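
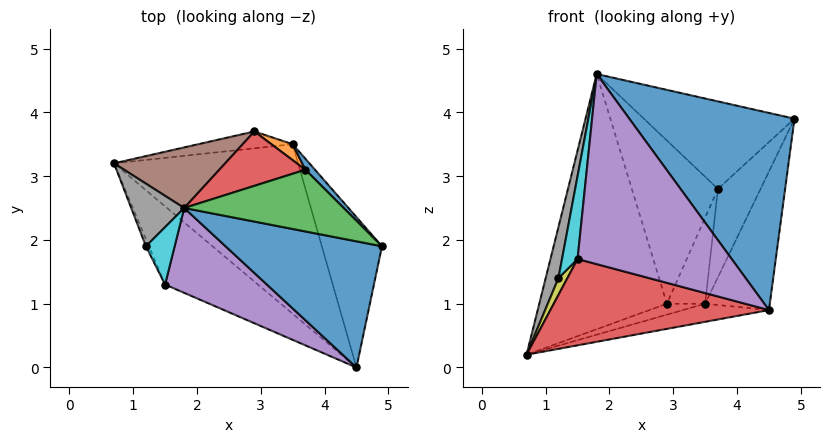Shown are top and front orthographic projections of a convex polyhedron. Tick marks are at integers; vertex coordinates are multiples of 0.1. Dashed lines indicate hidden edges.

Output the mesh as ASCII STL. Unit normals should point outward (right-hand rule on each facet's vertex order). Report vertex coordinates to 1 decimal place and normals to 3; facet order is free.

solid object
 facet normal -0.041 -0.842 0.539
  outer loop
   vertex 1.8 2.5 4.6
   vertex 4.5 0.0 0.9
   vertex 4.9 1.9 3.9
  endloop
 endfacet
 facet normal 0.263 0.103 -0.959
  outer loop
   vertex 3.5 3.5 1.0
   vertex 4.5 0.0 0.9
   vertex 0.7 3.2 0.2
  endloop
 endfacet
 facet normal 0.917 0.270 -0.293
  outer loop
   vertex 3.5 3.5 1.0
   vertex 4.9 1.9 3.9
   vertex 4.5 0.0 0.9
  endloop
 endfacet
 facet normal -0.447 -0.663 -0.601
  outer loop
   vertex 1.5 1.3 1.7
   vertex 0.7 3.2 0.2
   vertex 4.5 0.0 0.9
  endloop
 endfacet
 facet normal -0.276 -0.878 0.392
  outer loop
   vertex 1.5 1.3 1.7
   vertex 4.5 0.0 0.9
   vertex 1.8 2.5 4.6
  endloop
 endfacet
 facet normal -0.292 0.931 0.221
  outer loop
   vertex 2.9 3.7 1.0
   vertex 0.7 3.2 0.2
   vertex 1.8 2.5 4.6
  endloop
 endfacet
 facet normal 0.178 0.535 -0.825
  outer loop
   vertex 2.9 3.7 1.0
   vertex 3.5 3.5 1.0
   vertex 0.7 3.2 0.2
  endloop
 endfacet
 facet normal -0.962 -0.173 0.213
  outer loop
   vertex 1.2 1.9 1.4
   vertex 1.8 2.5 4.6
   vertex 0.7 3.2 0.2
  endloop
 endfacet
 facet normal -0.822 -0.523 -0.224
  outer loop
   vertex 1.2 1.9 1.4
   vertex 0.7 3.2 0.2
   vertex 1.5 1.3 1.7
  endloop
 endfacet
 facet normal -0.911 -0.338 0.234
  outer loop
   vertex 1.2 1.9 1.4
   vertex 1.5 1.3 1.7
   vertex 1.8 2.5 4.6
  endloop
 endfacet
 facet normal 0.661 0.745 0.092
  outer loop
   vertex 3.7 3.1 2.8
   vertex 4.9 1.9 3.9
   vertex 3.5 3.5 1.0
  endloop
 endfacet
 facet normal 0.311 0.934 0.173
  outer loop
   vertex 3.7 3.1 2.8
   vertex 3.5 3.5 1.0
   vertex 2.9 3.7 1.0
  endloop
 endfacet
 facet normal 0.277 0.785 0.554
  outer loop
   vertex 3.7 3.1 2.8
   vertex 1.8 2.5 4.6
   vertex 4.9 1.9 3.9
  endloop
 endfacet
 facet normal 0.000 0.949 0.316
  outer loop
   vertex 3.7 3.1 2.8
   vertex 2.9 3.7 1.0
   vertex 1.8 2.5 4.6
  endloop
 endfacet
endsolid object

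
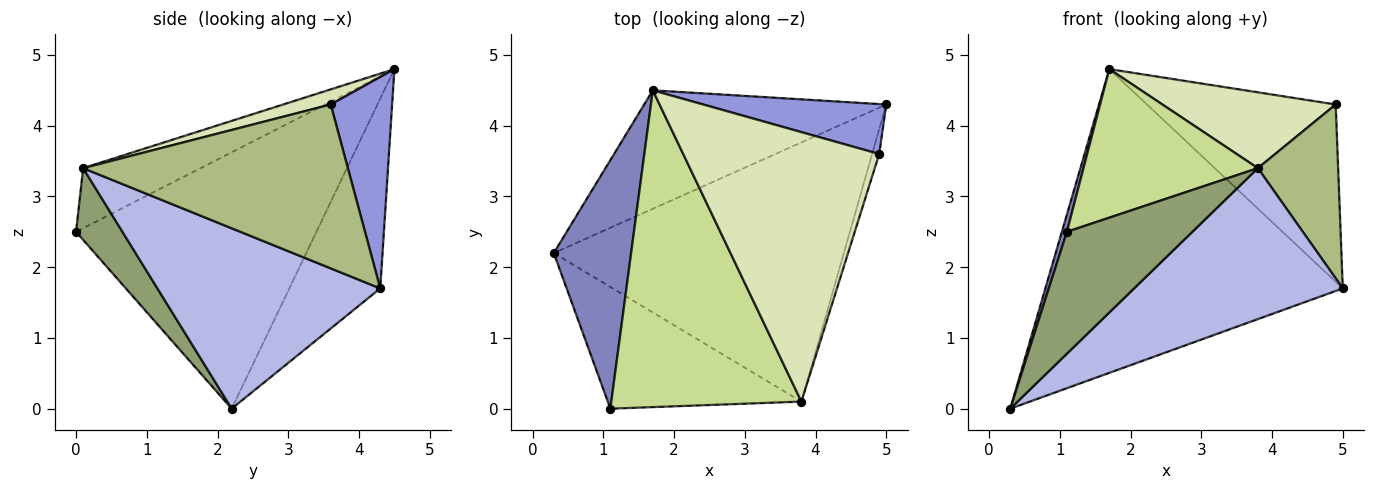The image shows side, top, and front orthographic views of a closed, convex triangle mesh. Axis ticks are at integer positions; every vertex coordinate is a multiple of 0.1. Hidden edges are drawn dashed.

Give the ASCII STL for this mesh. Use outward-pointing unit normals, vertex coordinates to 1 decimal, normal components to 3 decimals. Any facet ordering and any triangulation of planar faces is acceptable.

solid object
 facet normal -0.274 0.896 -0.349
  outer loop
   vertex 1.7 4.5 4.8
   vertex 5.0 4.3 1.7
   vertex 0.3 2.2 0.0
  endloop
 endfacet
 facet normal -0.957 -0.020 0.289
  outer loop
   vertex 1.7 4.5 4.8
   vertex 0.3 2.2 0.0
   vertex 1.1 0.0 2.5
  endloop
 endfacet
 facet normal 0.299 0.919 0.259
  outer loop
   vertex 4.9 3.6 4.3
   vertex 5.0 4.3 1.7
   vertex 1.7 4.5 4.8
  endloop
 endfacet
 facet normal 0.473 -0.443 -0.761
  outer loop
   vertex 3.8 0.1 3.4
   vertex 0.3 2.2 0.0
   vertex 5.0 4.3 1.7
  endloop
 endfacet
 facet normal 0.253 -0.685 -0.683
  outer loop
   vertex 3.8 0.1 3.4
   vertex 1.1 0.0 2.5
   vertex 0.3 2.2 0.0
  endloop
 endfacet
 facet normal 0.956 -0.290 -0.041
  outer loop
   vertex 3.8 0.1 3.4
   vertex 5.0 4.3 1.7
   vertex 4.9 3.6 4.3
  endloop
 endfacet
 facet normal -0.275 -0.408 0.870
  outer loop
   vertex 3.8 0.1 3.4
   vertex 1.7 4.5 4.8
   vertex 1.1 0.0 2.5
  endloop
 endfacet
 facet normal 0.074 -0.270 0.960
  outer loop
   vertex 3.8 0.1 3.4
   vertex 4.9 3.6 4.3
   vertex 1.7 4.5 4.8
  endloop
 endfacet
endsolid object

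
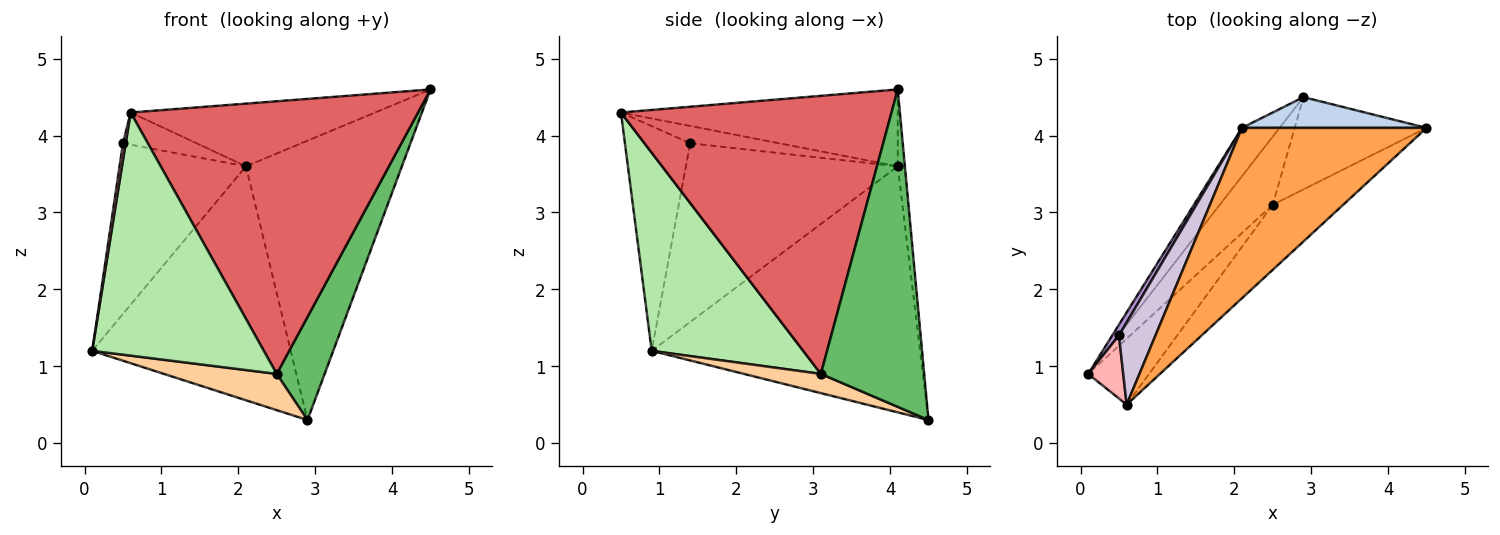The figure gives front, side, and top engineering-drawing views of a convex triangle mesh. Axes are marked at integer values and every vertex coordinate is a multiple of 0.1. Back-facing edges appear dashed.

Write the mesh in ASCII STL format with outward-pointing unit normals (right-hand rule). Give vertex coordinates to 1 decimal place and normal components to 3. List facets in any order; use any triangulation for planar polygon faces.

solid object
 facet normal -0.798 0.590 -0.122
  outer loop
   vertex 2.1 4.1 3.6
   vertex 2.9 4.5 0.3
   vertex 0.1 0.9 1.2
  endloop
 endfacet
 facet normal -0.046 0.993 0.109
  outer loop
   vertex 2.1 4.1 3.6
   vertex 4.5 4.1 4.6
   vertex 2.9 4.5 0.3
  endloop
 endfacet
 facet normal -0.364 0.322 0.874
  outer loop
   vertex 2.1 4.1 3.6
   vertex 0.6 0.5 4.3
   vertex 4.5 4.1 4.6
  endloop
 endfacet
 facet normal 0.305 -0.447 -0.841
  outer loop
   vertex 2.5 3.1 0.9
   vertex 0.1 0.9 1.2
   vertex 2.9 4.5 0.3
  endloop
 endfacet
 facet normal 0.849 -0.394 -0.353
  outer loop
   vertex 2.5 3.1 0.9
   vertex 2.9 4.5 0.3
   vertex 4.5 4.1 4.6
  endloop
 endfacet
 facet normal 0.648 -0.735 -0.199
  outer loop
   vertex 2.5 3.1 0.9
   vertex 0.6 0.5 4.3
   vertex 0.1 0.9 1.2
  endloop
 endfacet
 facet normal 0.675 -0.717 -0.171
  outer loop
   vertex 2.5 3.1 0.9
   vertex 4.5 4.1 4.6
   vertex 0.6 0.5 4.3
  endloop
 endfacet
 facet normal -0.987 -0.041 0.154
  outer loop
   vertex 0.5 1.4 3.9
   vertex 0.1 0.9 1.2
   vertex 0.6 0.5 4.3
  endloop
 endfacet
 facet normal -0.858 0.512 0.032
  outer loop
   vertex 0.5 1.4 3.9
   vertex 2.1 4.1 3.6
   vertex 0.1 0.9 1.2
  endloop
 endfacet
 facet normal -0.404 0.334 0.852
  outer loop
   vertex 0.5 1.4 3.9
   vertex 0.6 0.5 4.3
   vertex 2.1 4.1 3.6
  endloop
 endfacet
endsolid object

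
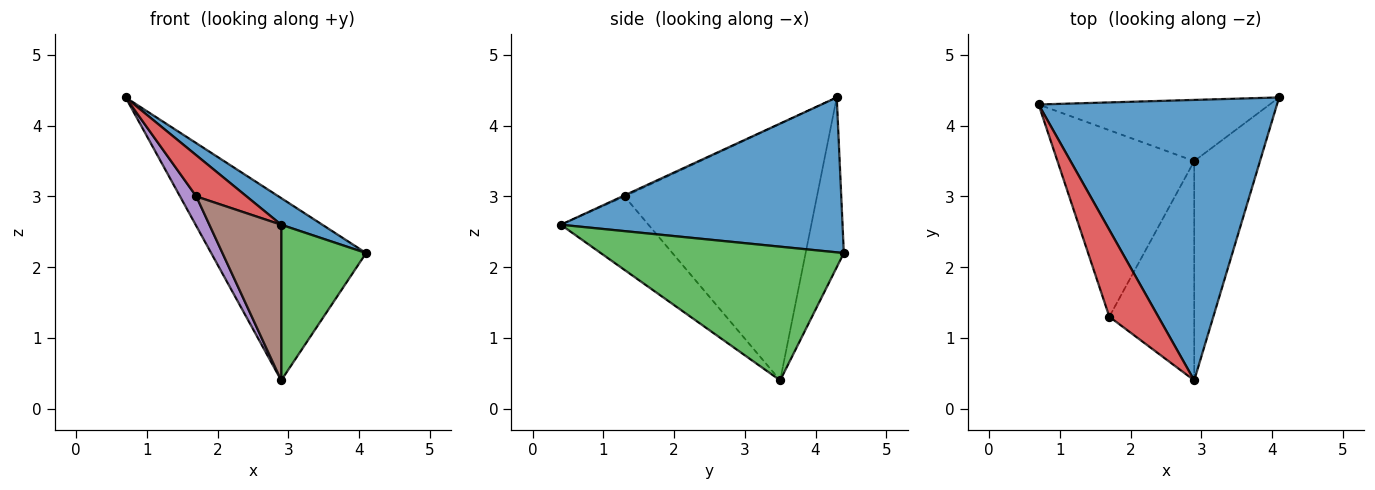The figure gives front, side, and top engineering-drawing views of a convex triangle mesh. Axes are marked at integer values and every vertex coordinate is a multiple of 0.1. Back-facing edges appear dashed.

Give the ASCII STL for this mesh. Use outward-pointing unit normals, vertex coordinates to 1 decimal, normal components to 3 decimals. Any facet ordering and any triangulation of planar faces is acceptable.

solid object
 facet normal 0.543 -0.079 0.836
  outer loop
   vertex 2.9 0.4 2.6
   vertex 4.1 4.4 2.2
   vertex 0.7 4.3 4.4
  endloop
 endfacet
 facet normal -0.228 0.923 -0.310
  outer loop
   vertex 2.9 3.5 0.4
   vertex 0.7 4.3 4.4
   vertex 4.1 4.4 2.2
  endloop
 endfacet
 facet normal 0.856 -0.299 -0.421
  outer loop
   vertex 2.9 3.5 0.4
   vertex 4.1 4.4 2.2
   vertex 2.9 0.4 2.6
  endloop
 endfacet
 facet normal -0.020 -0.428 0.903
  outer loop
   vertex 1.7 1.3 3.0
   vertex 2.9 0.4 2.6
   vertex 0.7 4.3 4.4
  endloop
 endfacet
 facet normal -0.880 -0.074 -0.469
  outer loop
   vertex 1.7 1.3 3.0
   vertex 0.7 4.3 4.4
   vertex 2.9 3.5 0.4
  endloop
 endfacet
 facet normal -0.577 -0.473 -0.666
  outer loop
   vertex 1.7 1.3 3.0
   vertex 2.9 3.5 0.4
   vertex 2.9 0.4 2.6
  endloop
 endfacet
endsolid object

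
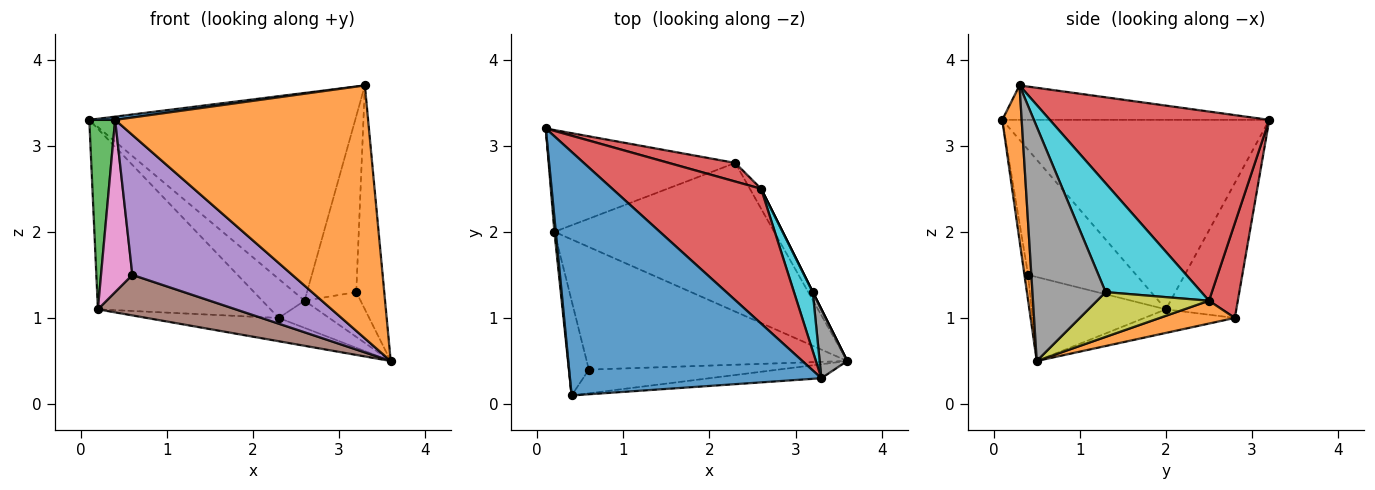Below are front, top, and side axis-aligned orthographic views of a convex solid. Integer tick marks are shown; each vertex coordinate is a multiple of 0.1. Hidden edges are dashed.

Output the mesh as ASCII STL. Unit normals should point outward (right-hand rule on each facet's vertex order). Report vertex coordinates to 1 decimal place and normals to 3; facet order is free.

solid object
 facet normal -0.136 -0.013 0.991
  outer loop
   vertex 3.3 0.3 3.7
   vertex 0.1 3.2 3.3
   vertex 0.4 0.1 3.3
  endloop
 endfacet
 facet normal 0.076 -0.996 -0.055
  outer loop
   vertex 3.3 0.3 3.7
   vertex 0.4 0.1 3.3
   vertex 3.6 0.5 0.5
  endloop
 endfacet
 facet normal -0.995 -0.096 0.007
  outer loop
   vertex 0.2 2.0 1.1
   vertex 0.4 0.1 3.3
   vertex 0.1 3.2 3.3
  endloop
 endfacet
 facet normal 0.569 0.690 0.448
  outer loop
   vertex 2.6 2.5 1.2
   vertex 0.1 3.2 3.3
   vertex 3.3 0.3 3.7
  endloop
 endfacet
 facet normal -0.023 -0.986 -0.167
  outer loop
   vertex 0.6 0.4 1.5
   vertex 3.6 0.5 0.5
   vertex 0.4 0.1 3.3
  endloop
 endfacet
 facet normal -0.293 -0.300 -0.908
  outer loop
   vertex 0.6 0.4 1.5
   vertex 0.2 2.0 1.1
   vertex 3.6 0.5 0.5
  endloop
 endfacet
 facet normal -0.949 -0.275 -0.151
  outer loop
   vertex 0.6 0.4 1.5
   vertex 0.4 0.1 3.3
   vertex 0.2 2.0 1.1
  endloop
 endfacet
 facet normal 0.928 0.355 0.109
  outer loop
   vertex 3.2 1.3 1.3
   vertex 3.3 0.3 3.7
   vertex 3.6 0.5 0.5
  endloop
 endfacet
 facet normal 0.894 0.447 0.000
  outer loop
   vertex 3.2 1.3 1.3
   vertex 3.6 0.5 0.5
   vertex 2.6 2.5 1.2
  endloop
 endfacet
 facet normal 0.879 0.452 0.152
  outer loop
   vertex 3.2 1.3 1.3
   vertex 2.6 2.5 1.2
   vertex 3.3 0.3 3.7
  endloop
 endfacet
 facet normal -0.105 0.154 -0.982
  outer loop
   vertex 2.3 2.8 1.0
   vertex 3.6 0.5 0.5
   vertex 0.2 2.0 1.1
  endloop
 endfacet
 facet normal 0.768 0.516 -0.378
  outer loop
   vertex 2.3 2.8 1.0
   vertex 2.6 2.5 1.2
   vertex 3.6 0.5 0.5
  endloop
 endfacet
 facet normal -0.335 0.821 -0.463
  outer loop
   vertex 2.3 2.8 1.0
   vertex 0.2 2.0 1.1
   vertex 0.1 3.2 3.3
  endloop
 endfacet
 facet normal 0.524 0.769 0.367
  outer loop
   vertex 2.3 2.8 1.0
   vertex 0.1 3.2 3.3
   vertex 2.6 2.5 1.2
  endloop
 endfacet
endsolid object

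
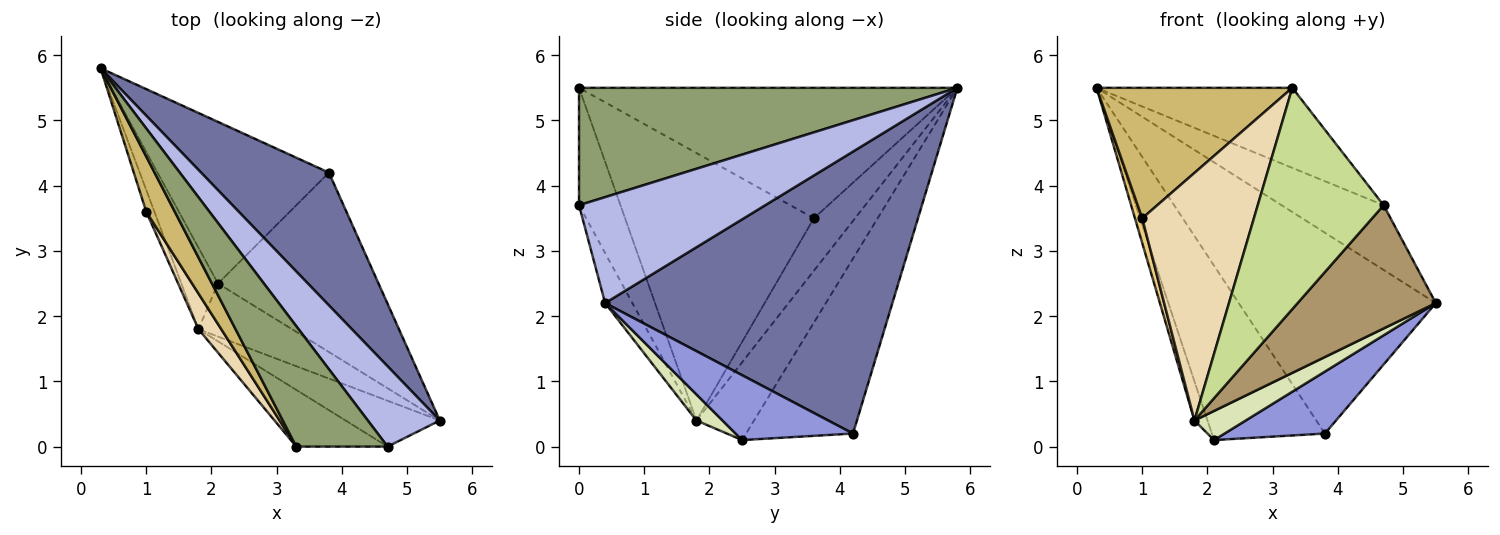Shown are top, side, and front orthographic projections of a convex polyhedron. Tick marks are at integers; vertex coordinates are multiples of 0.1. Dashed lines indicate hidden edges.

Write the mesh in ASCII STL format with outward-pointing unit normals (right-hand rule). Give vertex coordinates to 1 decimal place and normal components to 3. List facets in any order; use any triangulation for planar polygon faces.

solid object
 facet normal 0.772 0.530 0.350
  outer loop
   vertex 3.8 4.2 0.2
   vertex 0.3 5.8 5.5
   vertex 5.5 0.4 2.2
  endloop
 endfacet
 facet normal -0.570 0.603 -0.558
  outer loop
   vertex 3.8 4.2 0.2
   vertex 2.1 2.5 0.1
   vertex 0.3 5.8 5.5
  endloop
 endfacet
 facet normal 0.357 -0.305 -0.883
  outer loop
   vertex 3.8 4.2 0.2
   vertex 5.5 0.4 2.2
   vertex 2.1 2.5 0.1
  endloop
 endfacet
 facet normal 0.753 0.413 0.512
  outer loop
   vertex 4.7 0.0 3.7
   vertex 5.5 0.4 2.2
   vertex 0.3 5.8 5.5
  endloop
 endfacet
 facet normal 0.731 0.378 0.568
  outer loop
   vertex 4.7 0.0 3.7
   vertex 0.3 5.8 5.5
   vertex 3.3 0.0 5.5
  endloop
 endfacet
 facet normal -0.886 0.201 -0.418
  outer loop
   vertex 1.8 1.8 0.4
   vertex 0.3 5.8 5.5
   vertex 2.1 2.5 0.1
  endloop
 endfacet
 facet normal -0.304 -0.923 -0.236
  outer loop
   vertex 1.8 1.8 0.4
   vertex 4.7 0.0 3.7
   vertex 3.3 0.0 5.5
  endloop
 endfacet
 facet normal 0.238 -0.467 -0.852
  outer loop
   vertex 1.8 1.8 0.4
   vertex 2.1 2.5 0.1
   vertex 5.5 0.4 2.2
  endloop
 endfacet
 facet normal -0.182 -0.922 -0.343
  outer loop
   vertex 1.8 1.8 0.4
   vertex 5.5 0.4 2.2
   vertex 4.7 0.0 3.7
  endloop
 endfacet
 facet normal -0.872 -0.451 0.191
  outer loop
   vertex 1.0 3.6 3.5
   vertex 3.3 0.0 5.5
   vertex 0.3 5.8 5.5
  endloop
 endfacet
 facet normal -0.973 -0.172 -0.151
  outer loop
   vertex 1.0 3.6 3.5
   vertex 0.3 5.8 5.5
   vertex 1.8 1.8 0.4
  endloop
 endfacet
 facet normal -0.858 -0.508 0.073
  outer loop
   vertex 1.0 3.6 3.5
   vertex 1.8 1.8 0.4
   vertex 3.3 0.0 5.5
  endloop
 endfacet
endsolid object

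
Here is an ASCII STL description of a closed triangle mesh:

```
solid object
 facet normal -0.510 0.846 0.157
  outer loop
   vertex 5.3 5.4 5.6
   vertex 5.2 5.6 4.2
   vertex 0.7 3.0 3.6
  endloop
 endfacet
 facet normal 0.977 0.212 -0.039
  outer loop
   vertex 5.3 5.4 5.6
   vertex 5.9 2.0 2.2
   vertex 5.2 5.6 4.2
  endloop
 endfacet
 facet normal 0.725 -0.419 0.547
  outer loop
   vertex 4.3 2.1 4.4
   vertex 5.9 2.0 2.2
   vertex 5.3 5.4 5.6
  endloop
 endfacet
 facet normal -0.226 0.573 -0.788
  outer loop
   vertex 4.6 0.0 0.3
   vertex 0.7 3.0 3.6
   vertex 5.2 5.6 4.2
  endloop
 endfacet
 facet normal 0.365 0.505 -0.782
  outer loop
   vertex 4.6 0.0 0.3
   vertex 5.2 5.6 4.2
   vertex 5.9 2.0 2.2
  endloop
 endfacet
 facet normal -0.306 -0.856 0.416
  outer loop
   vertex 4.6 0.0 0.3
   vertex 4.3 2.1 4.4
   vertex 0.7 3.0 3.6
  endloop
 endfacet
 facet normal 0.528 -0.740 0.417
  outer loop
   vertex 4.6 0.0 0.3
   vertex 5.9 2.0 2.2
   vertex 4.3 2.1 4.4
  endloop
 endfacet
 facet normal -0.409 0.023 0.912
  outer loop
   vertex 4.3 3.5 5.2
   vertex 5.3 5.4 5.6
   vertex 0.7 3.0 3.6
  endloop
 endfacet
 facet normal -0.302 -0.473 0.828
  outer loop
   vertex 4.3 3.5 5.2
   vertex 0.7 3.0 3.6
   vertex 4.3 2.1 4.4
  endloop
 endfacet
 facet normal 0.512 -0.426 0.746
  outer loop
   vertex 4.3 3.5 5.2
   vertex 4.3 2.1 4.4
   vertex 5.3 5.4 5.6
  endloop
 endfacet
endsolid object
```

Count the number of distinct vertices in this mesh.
7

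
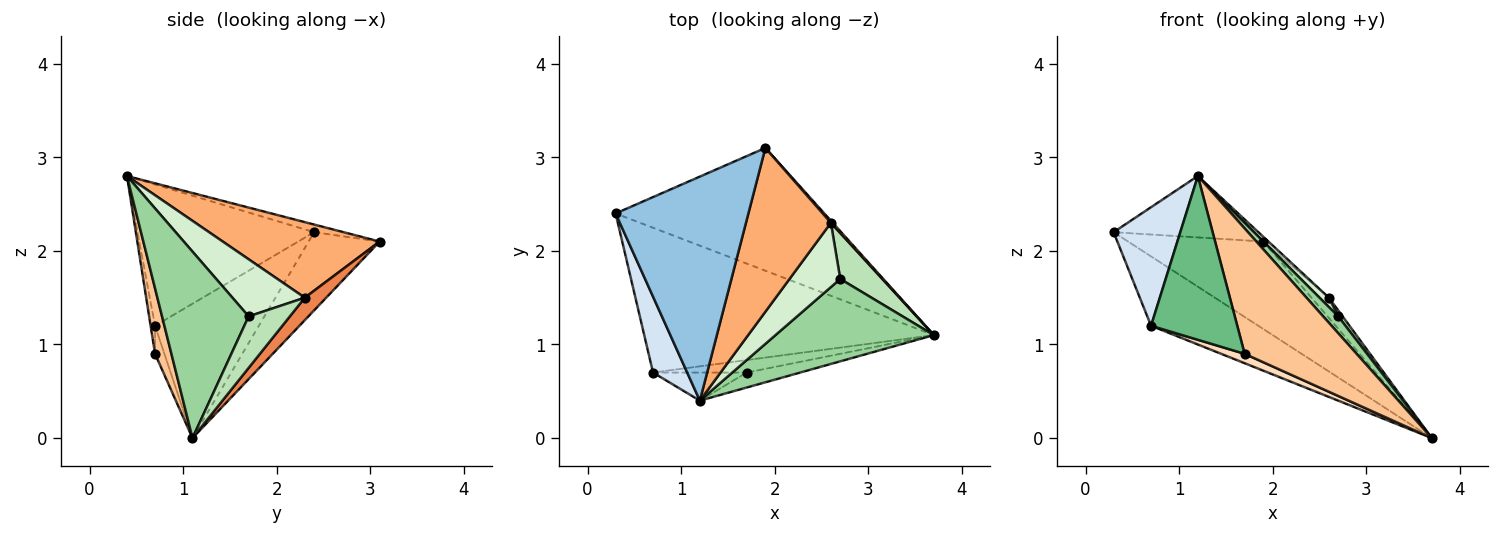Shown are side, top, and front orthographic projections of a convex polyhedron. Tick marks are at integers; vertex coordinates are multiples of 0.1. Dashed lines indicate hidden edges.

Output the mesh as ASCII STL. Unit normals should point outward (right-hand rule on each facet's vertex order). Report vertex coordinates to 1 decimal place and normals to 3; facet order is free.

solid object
 facet normal -0.292 0.555 -0.779
  outer loop
   vertex 1.9 3.1 2.1
   vertex 3.7 1.1 0.0
   vertex 0.3 2.4 2.2
  endloop
 endfacet
 facet normal -0.055 0.264 0.963
  outer loop
   vertex 1.9 3.1 2.1
   vertex 0.3 2.4 2.2
   vertex 1.2 0.4 2.8
  endloop
 endfacet
 facet normal -0.386 0.399 -0.832
  outer loop
   vertex 0.7 0.7 1.2
   vertex 0.3 2.4 2.2
   vertex 3.7 1.1 0.0
  endloop
 endfacet
 facet normal -0.913 -0.344 0.221
  outer loop
   vertex 0.7 0.7 1.2
   vertex 1.2 0.4 2.8
   vertex 0.3 2.4 2.2
  endloop
 endfacet
 facet normal 0.774 0.629 0.065
  outer loop
   vertex 2.6 2.3 1.5
   vertex 3.7 1.1 0.0
   vertex 1.9 3.1 2.1
  endloop
 endfacet
 facet normal 0.665 0.021 0.747
  outer loop
   vertex 2.6 2.3 1.5
   vertex 1.9 3.1 2.1
   vertex 1.2 0.4 2.8
  endloop
 endfacet
 facet normal 0.144 -0.983 -0.117
  outer loop
   vertex 1.7 0.7 0.9
   vertex 3.7 1.1 0.0
   vertex 1.2 0.4 2.8
  endloop
 endfacet
 facet normal -0.233 -0.583 -0.778
  outer loop
   vertex 1.7 0.7 0.9
   vertex 0.7 0.7 1.2
   vertex 3.7 1.1 0.0
  endloop
 endfacet
 facet normal -0.051 -0.984 -0.169
  outer loop
   vertex 1.7 0.7 0.9
   vertex 1.2 0.4 2.8
   vertex 0.7 0.7 1.2
  endloop
 endfacet
 facet normal 0.756 -0.131 0.642
  outer loop
   vertex 2.7 1.7 1.3
   vertex 1.2 0.4 2.8
   vertex 3.7 1.1 0.0
  endloop
 endfacet
 facet normal 0.771 -0.082 0.631
  outer loop
   vertex 2.7 1.7 1.3
   vertex 3.7 1.1 0.0
   vertex 2.6 2.3 1.5
  endloop
 endfacet
 facet normal 0.744 -0.096 0.661
  outer loop
   vertex 2.7 1.7 1.3
   vertex 2.6 2.3 1.5
   vertex 1.2 0.4 2.8
  endloop
 endfacet
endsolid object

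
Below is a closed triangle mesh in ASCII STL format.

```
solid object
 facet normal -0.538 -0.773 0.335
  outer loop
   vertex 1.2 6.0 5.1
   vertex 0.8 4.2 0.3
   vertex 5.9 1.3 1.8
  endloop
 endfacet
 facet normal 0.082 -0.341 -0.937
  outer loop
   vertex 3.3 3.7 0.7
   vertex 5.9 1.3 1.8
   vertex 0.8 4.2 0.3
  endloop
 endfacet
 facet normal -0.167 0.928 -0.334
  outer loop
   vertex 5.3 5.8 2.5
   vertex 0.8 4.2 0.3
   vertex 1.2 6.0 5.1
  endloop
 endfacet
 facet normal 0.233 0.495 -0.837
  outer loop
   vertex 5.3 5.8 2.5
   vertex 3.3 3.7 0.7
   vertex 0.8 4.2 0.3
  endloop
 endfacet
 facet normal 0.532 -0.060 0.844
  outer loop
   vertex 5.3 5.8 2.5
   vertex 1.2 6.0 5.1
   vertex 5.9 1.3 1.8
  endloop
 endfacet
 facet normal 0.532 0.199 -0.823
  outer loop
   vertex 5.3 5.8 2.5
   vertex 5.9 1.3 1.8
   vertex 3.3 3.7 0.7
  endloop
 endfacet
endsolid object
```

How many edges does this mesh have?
9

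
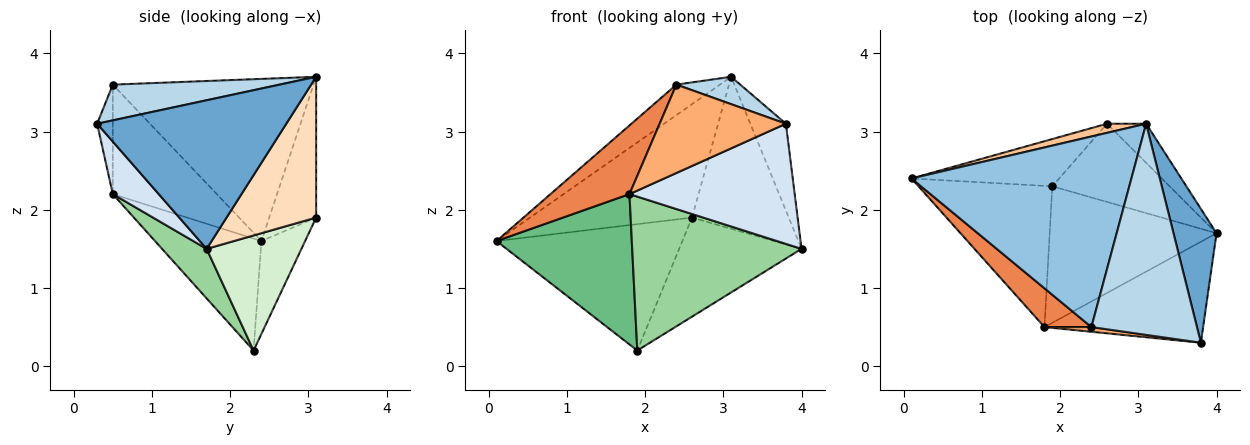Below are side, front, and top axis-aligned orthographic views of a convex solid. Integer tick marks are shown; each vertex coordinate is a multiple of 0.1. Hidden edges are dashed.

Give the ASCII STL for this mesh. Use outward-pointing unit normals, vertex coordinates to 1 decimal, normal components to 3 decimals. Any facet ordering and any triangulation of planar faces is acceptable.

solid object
 facet normal 0.945 0.178 0.274
  outer loop
   vertex 3.1 3.1 3.7
   vertex 3.8 0.3 3.1
   vertex 4.0 1.7 1.5
  endloop
 endfacet
 facet normal -0.589 0.128 0.798
  outer loop
   vertex 2.4 0.5 3.6
   vertex 3.1 3.1 3.7
   vertex 0.1 2.4 1.6
  endloop
 endfacet
 facet normal 0.318 -0.122 0.940
  outer loop
   vertex 2.4 0.5 3.6
   vertex 3.8 0.3 3.1
   vertex 3.1 3.1 3.7
  endloop
 endfacet
 facet normal 0.208 -0.749 -0.629
  outer loop
   vertex 1.8 0.5 2.2
   vertex 4.0 1.7 1.5
   vertex 3.8 0.3 3.1
  endloop
 endfacet
 facet normal -0.754 -0.572 0.323
  outer loop
   vertex 1.8 0.5 2.2
   vertex 2.4 0.5 3.6
   vertex 0.1 2.4 1.6
  endloop
 endfacet
 facet normal -0.123 -0.991 0.053
  outer loop
   vertex 1.8 0.5 2.2
   vertex 3.8 0.3 3.1
   vertex 2.4 0.5 3.6
  endloop
 endfacet
 facet normal -0.277 0.958 0.077
  outer loop
   vertex 2.6 3.1 1.9
   vertex 0.1 2.4 1.6
   vertex 3.1 3.1 3.7
  endloop
 endfacet
 facet normal 0.668 0.721 -0.186
  outer loop
   vertex 2.6 3.1 1.9
   vertex 3.1 3.1 3.7
   vertex 4.0 1.7 1.5
  endloop
 endfacet
 facet normal -0.497 -0.632 -0.594
  outer loop
   vertex 1.9 2.3 0.2
   vertex 1.8 0.5 2.2
   vertex 0.1 2.4 1.6
  endloop
 endfacet
 facet normal 0.193 -0.734 -0.651
  outer loop
   vertex 1.9 2.3 0.2
   vertex 4.0 1.7 1.5
   vertex 1.8 0.5 2.2
  endloop
 endfacet
 facet normal -0.215 0.915 -0.342
  outer loop
   vertex 1.9 2.3 0.2
   vertex 0.1 2.4 1.6
   vertex 2.6 3.1 1.9
  endloop
 endfacet
 facet normal 0.519 0.671 -0.530
  outer loop
   vertex 1.9 2.3 0.2
   vertex 2.6 3.1 1.9
   vertex 4.0 1.7 1.5
  endloop
 endfacet
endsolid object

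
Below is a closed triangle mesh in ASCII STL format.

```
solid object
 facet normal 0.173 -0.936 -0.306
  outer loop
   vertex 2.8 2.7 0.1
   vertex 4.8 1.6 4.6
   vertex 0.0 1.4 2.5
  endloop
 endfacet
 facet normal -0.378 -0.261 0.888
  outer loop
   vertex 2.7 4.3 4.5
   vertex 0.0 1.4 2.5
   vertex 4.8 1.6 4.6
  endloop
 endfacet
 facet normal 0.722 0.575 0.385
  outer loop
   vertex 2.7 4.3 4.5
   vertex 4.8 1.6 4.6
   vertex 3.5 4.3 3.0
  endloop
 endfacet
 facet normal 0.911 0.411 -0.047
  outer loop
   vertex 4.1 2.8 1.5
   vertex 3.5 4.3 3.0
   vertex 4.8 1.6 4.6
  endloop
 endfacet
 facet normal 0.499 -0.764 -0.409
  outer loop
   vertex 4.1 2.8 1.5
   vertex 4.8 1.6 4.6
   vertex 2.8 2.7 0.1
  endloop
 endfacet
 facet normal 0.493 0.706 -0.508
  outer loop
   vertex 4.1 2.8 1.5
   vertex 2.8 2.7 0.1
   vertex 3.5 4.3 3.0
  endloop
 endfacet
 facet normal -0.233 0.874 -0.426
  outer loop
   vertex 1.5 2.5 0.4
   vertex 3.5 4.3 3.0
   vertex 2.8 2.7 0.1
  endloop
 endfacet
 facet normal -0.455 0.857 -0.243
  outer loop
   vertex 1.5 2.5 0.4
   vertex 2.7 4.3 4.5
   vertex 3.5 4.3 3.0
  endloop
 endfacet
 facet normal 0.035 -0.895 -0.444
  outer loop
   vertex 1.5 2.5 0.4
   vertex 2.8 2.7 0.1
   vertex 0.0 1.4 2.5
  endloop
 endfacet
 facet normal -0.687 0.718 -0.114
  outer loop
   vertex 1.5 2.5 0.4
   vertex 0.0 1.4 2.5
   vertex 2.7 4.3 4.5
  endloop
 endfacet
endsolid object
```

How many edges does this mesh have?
15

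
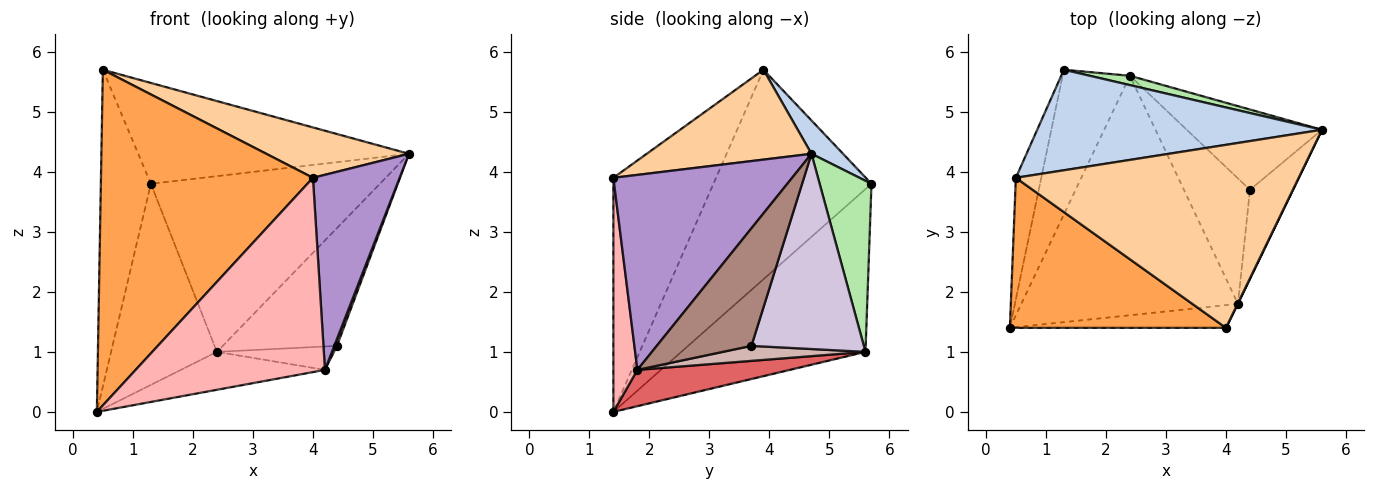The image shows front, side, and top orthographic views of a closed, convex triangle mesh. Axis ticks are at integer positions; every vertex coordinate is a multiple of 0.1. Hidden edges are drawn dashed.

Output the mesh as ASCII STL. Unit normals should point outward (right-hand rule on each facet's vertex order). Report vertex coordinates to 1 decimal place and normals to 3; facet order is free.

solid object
 facet normal -0.947 0.300 -0.115
  outer loop
   vertex 0.5 3.9 5.7
   vertex 1.3 5.7 3.8
   vertex 0.4 1.4 0.0
  endloop
 endfacet
 facet normal 0.082 0.706 0.703
  outer loop
   vertex 0.5 3.9 5.7
   vertex 5.6 4.7 4.3
   vertex 1.3 5.7 3.8
  endloop
 endfacet
 facet normal -0.404 -0.835 0.373
  outer loop
   vertex 4.0 1.4 3.9
   vertex 0.5 3.9 5.7
   vertex 0.4 1.4 0.0
  endloop
 endfacet
 facet normal 0.293 -0.254 0.922
  outer loop
   vertex 4.0 1.4 3.9
   vertex 5.6 4.7 4.3
   vertex 0.5 3.9 5.7
  endloop
 endfacet
 facet normal -0.816 0.469 -0.337
  outer loop
   vertex 2.4 5.6 1.0
   vertex 0.4 1.4 0.0
   vertex 1.3 5.7 3.8
  endloop
 endfacet
 facet normal 0.220 0.974 0.052
  outer loop
   vertex 2.4 5.6 1.0
   vertex 1.3 5.7 3.8
   vertex 5.6 4.7 4.3
  endloop
 endfacet
 facet normal 0.163 0.154 -0.974
  outer loop
   vertex 4.2 1.8 0.7
   vertex 0.4 1.4 0.0
   vertex 2.4 5.6 1.0
  endloop
 endfacet
 facet normal 0.125 -0.985 -0.115
  outer loop
   vertex 4.2 1.8 0.7
   vertex 4.0 1.4 3.9
   vertex 0.4 1.4 0.0
  endloop
 endfacet
 facet normal 0.900 -0.436 0.002
  outer loop
   vertex 4.2 1.8 0.7
   vertex 5.6 4.7 4.3
   vertex 4.0 1.4 3.9
  endloop
 endfacet
 facet normal 0.631 0.641 -0.437
  outer loop
   vertex 4.4 3.7 1.1
   vertex 2.4 5.6 1.0
   vertex 5.6 4.7 4.3
  endloop
 endfacet
 facet normal 0.939 -0.026 -0.344
  outer loop
   vertex 4.4 3.7 1.1
   vertex 5.6 4.7 4.3
   vertex 4.2 1.8 0.7
  endloop
 endfacet
 facet normal 0.218 0.179 -0.959
  outer loop
   vertex 4.4 3.7 1.1
   vertex 4.2 1.8 0.7
   vertex 2.4 5.6 1.0
  endloop
 endfacet
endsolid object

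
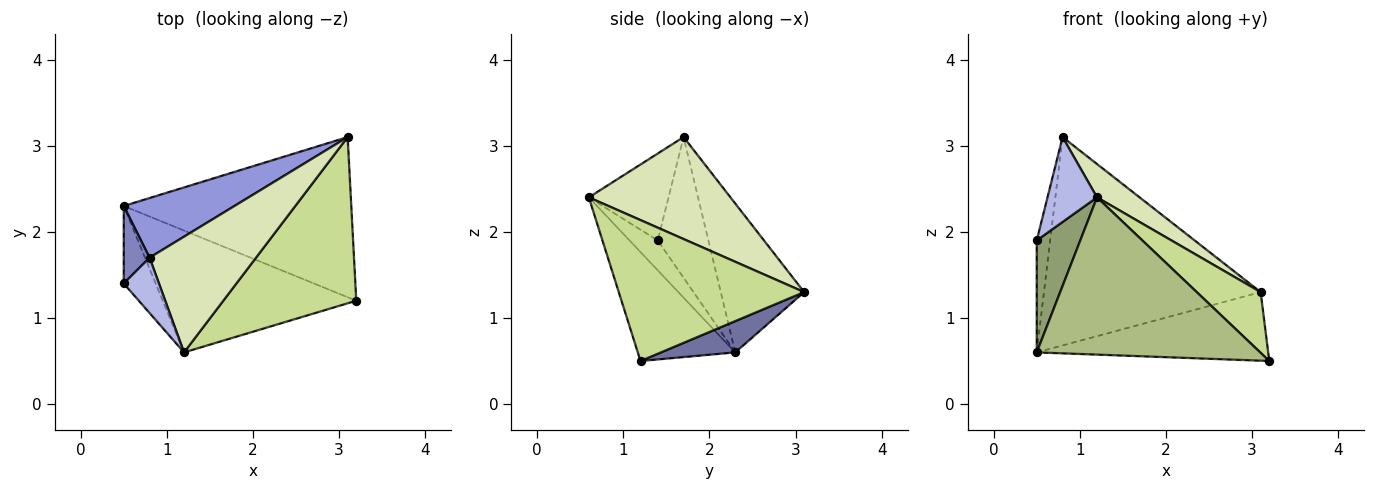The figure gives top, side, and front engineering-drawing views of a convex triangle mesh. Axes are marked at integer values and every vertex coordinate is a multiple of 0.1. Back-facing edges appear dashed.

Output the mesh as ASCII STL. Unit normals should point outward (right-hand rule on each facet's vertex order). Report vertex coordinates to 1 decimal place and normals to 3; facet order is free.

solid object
 facet normal 0.125 0.391 -0.912
  outer loop
   vertex 0.5 2.3 0.6
   vertex 3.1 3.1 1.3
   vertex 3.2 1.2 0.5
  endloop
 endfacet
 facet normal -0.952 0.252 0.175
  outer loop
   vertex 0.5 2.3 0.6
   vertex 0.5 1.4 1.9
   vertex 0.8 1.7 3.1
  endloop
 endfacet
 facet normal -0.347 0.902 0.258
  outer loop
   vertex 0.5 2.3 0.6
   vertex 0.8 1.7 3.1
   vertex 3.1 3.1 1.3
  endloop
 endfacet
 facet normal -0.803 -0.499 0.326
  outer loop
   vertex 1.2 0.6 2.4
   vertex 0.8 1.7 3.1
   vertex 0.5 1.4 1.9
  endloop
 endfacet
 facet normal -0.470 -0.726 -0.502
  outer loop
   vertex 1.2 0.6 2.4
   vertex 0.5 1.4 1.9
   vertex 0.5 2.3 0.6
  endloop
 endfacet
 facet normal -0.326 -0.747 -0.579
  outer loop
   vertex 1.2 0.6 2.4
   vertex 0.5 2.3 0.6
   vertex 3.2 1.2 0.5
  endloop
 endfacet
 facet normal 0.705 -0.243 0.666
  outer loop
   vertex 1.2 0.6 2.4
   vertex 3.2 1.2 0.5
   vertex 3.1 3.1 1.3
  endloop
 endfacet
 facet normal 0.677 -0.204 0.707
  outer loop
   vertex 1.2 0.6 2.4
   vertex 3.1 3.1 1.3
   vertex 0.8 1.7 3.1
  endloop
 endfacet
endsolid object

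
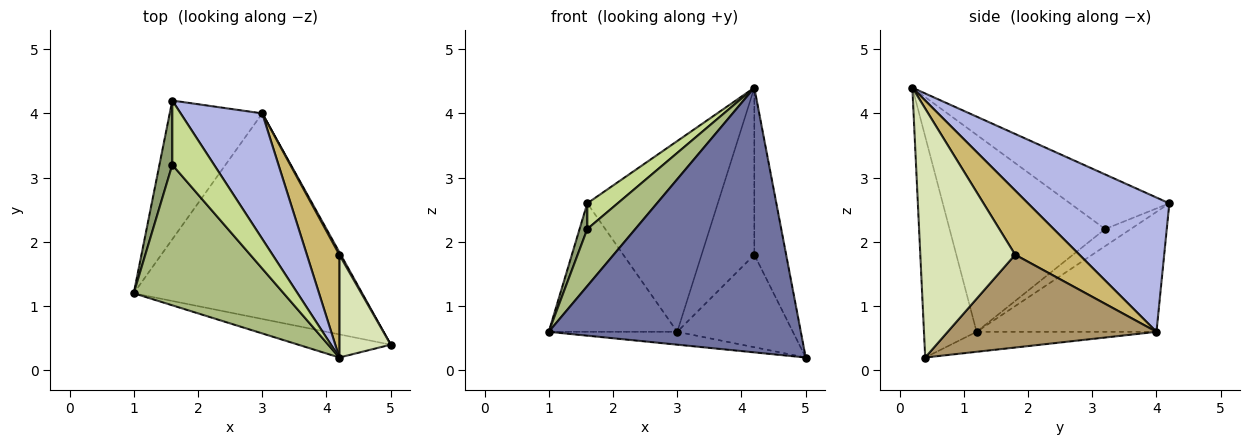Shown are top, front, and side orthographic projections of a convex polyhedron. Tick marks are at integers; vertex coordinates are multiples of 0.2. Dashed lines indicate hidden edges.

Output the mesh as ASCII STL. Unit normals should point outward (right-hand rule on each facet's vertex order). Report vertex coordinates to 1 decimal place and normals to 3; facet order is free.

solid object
 facet normal -0.204 -0.975 -0.085
  outer loop
   vertex 4.2 0.2 4.4
   vertex 1.0 1.2 0.6
   vertex 5.0 0.4 0.2
  endloop
 endfacet
 facet normal -0.087 0.062 -0.994
  outer loop
   vertex 3.0 4.0 0.6
   vertex 5.0 0.4 0.2
   vertex 1.0 1.2 0.6
  endloop
 endfacet
 facet normal -0.689 0.492 -0.532
  outer loop
   vertex 3.0 4.0 0.6
   vertex 1.0 1.2 0.6
   vertex 1.6 4.2 2.6
  endloop
 endfacet
 facet normal 0.671 0.619 0.408
  outer loop
   vertex 3.0 4.0 0.6
   vertex 1.6 4.2 2.6
   vertex 4.2 0.2 4.4
  endloop
 endfacet
 facet normal -0.778 -0.233 0.583
  outer loop
   vertex 1.6 3.2 2.2
   vertex 1.6 4.2 2.6
   vertex 1.0 1.2 0.6
  endloop
 endfacet
 facet normal -0.773 -0.239 0.588
  outer loop
   vertex 1.6 3.2 2.2
   vertex 1.0 1.2 0.6
   vertex 4.2 0.2 4.4
  endloop
 endfacet
 facet normal -0.772 -0.236 0.590
  outer loop
   vertex 1.6 3.2 2.2
   vertex 4.2 0.2 4.4
   vertex 1.6 4.2 2.6
  endloop
 endfacet
 facet normal 0.930 0.312 0.192
  outer loop
   vertex 4.2 1.8 1.8
   vertex 4.2 0.2 4.4
   vertex 5.0 0.4 0.2
  endloop
 endfacet
 facet normal 0.875 0.484 0.013
  outer loop
   vertex 4.2 1.8 1.8
   vertex 5.0 0.4 0.2
   vertex 3.0 4.0 0.6
  endloop
 endfacet
 facet normal 0.720 0.591 0.364
  outer loop
   vertex 4.2 1.8 1.8
   vertex 3.0 4.0 0.6
   vertex 4.2 0.2 4.4
  endloop
 endfacet
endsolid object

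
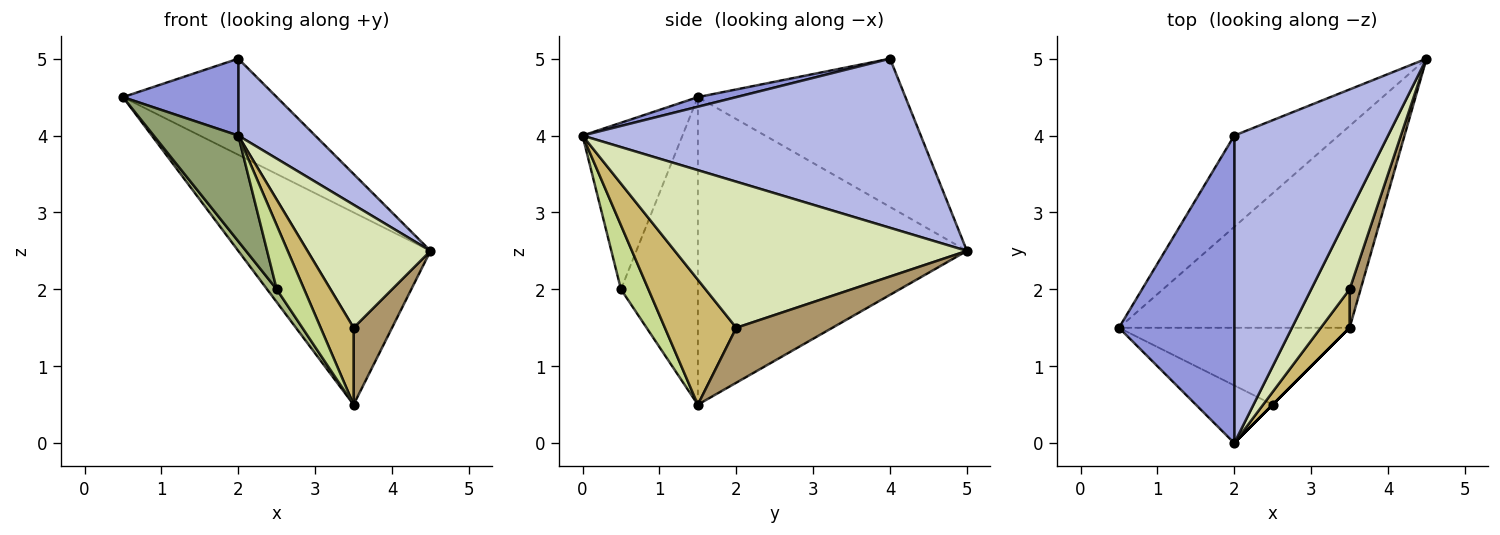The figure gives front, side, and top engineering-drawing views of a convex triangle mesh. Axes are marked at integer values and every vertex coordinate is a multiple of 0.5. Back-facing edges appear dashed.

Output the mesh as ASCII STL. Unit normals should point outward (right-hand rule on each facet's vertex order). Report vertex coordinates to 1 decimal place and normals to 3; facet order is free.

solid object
 facet normal -0.695 0.496 -0.521
  outer loop
   vertex 3.5 1.5 0.5
   vertex 0.5 1.5 4.5
   vertex 4.5 5.0 2.5
  endloop
 endfacet
 facet normal -0.699 0.518 -0.492
  outer loop
   vertex 2.0 4.0 5.0
   vertex 4.5 5.0 2.5
   vertex 0.5 1.5 4.5
  endloop
 endfacet
 facet normal 0.081 -0.242 0.967
  outer loop
   vertex 2.0 4.0 5.0
   vertex 0.5 1.5 4.5
   vertex 2.0 0.0 4.0
  endloop
 endfacet
 facet normal 0.730 -0.166 0.663
  outer loop
   vertex 2.0 4.0 5.0
   vertex 2.0 0.0 4.0
   vertex 4.5 5.0 2.5
  endloop
 endfacet
 facet normal -0.720 -0.609 -0.332
  outer loop
   vertex 2.5 0.5 2.0
   vertex 2.0 0.0 4.0
   vertex 0.5 1.5 4.5
  endloop
 endfacet
 facet normal -0.796 -0.100 -0.597
  outer loop
   vertex 2.5 0.5 2.0
   vertex 0.5 1.5 4.5
   vertex 3.5 1.5 0.5
  endloop
 endfacet
 facet normal 0.707 -0.707 0.000
  outer loop
   vertex 2.5 0.5 2.0
   vertex 3.5 1.5 0.5
   vertex 2.0 0.0 4.0
  endloop
 endfacet
 facet normal 0.896 -0.377 0.236
  outer loop
   vertex 3.5 2.0 1.5
   vertex 4.5 5.0 2.5
   vertex 2.0 0.0 4.0
  endloop
 endfacet
 facet normal 0.913 -0.365 0.183
  outer loop
   vertex 3.5 2.0 1.5
   vertex 3.5 1.5 0.5
   vertex 4.5 5.0 2.5
  endloop
 endfacet
 facet normal 0.889 -0.410 0.205
  outer loop
   vertex 3.5 2.0 1.5
   vertex 2.0 0.0 4.0
   vertex 3.5 1.5 0.5
  endloop
 endfacet
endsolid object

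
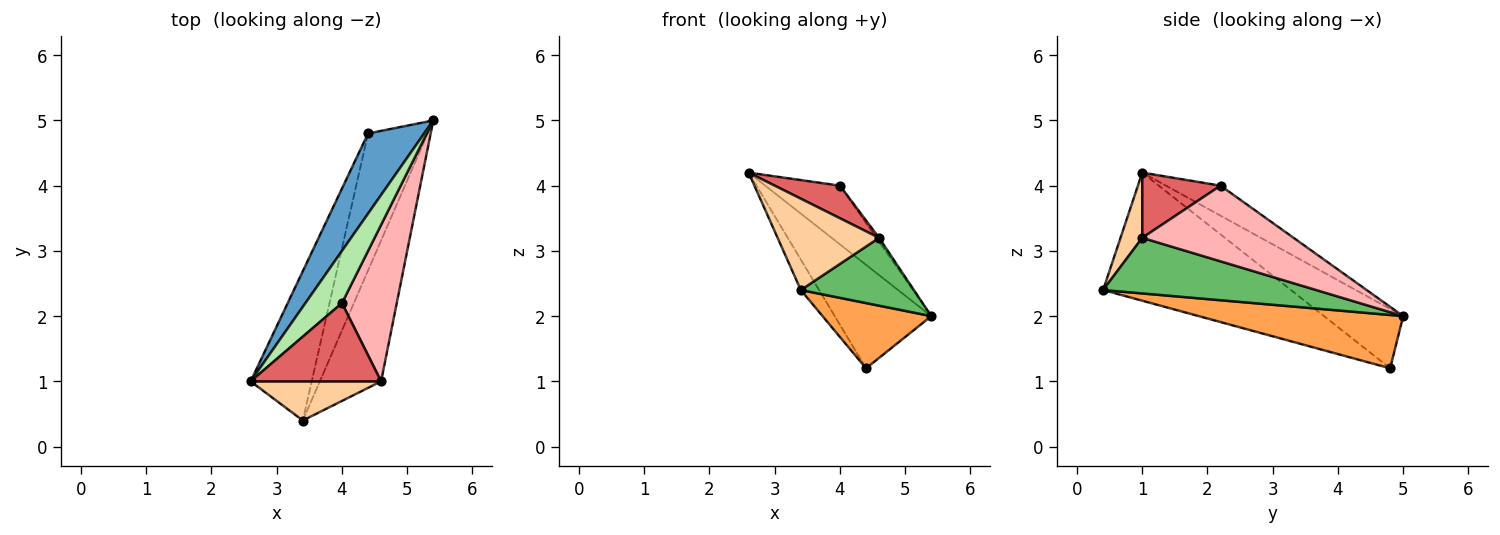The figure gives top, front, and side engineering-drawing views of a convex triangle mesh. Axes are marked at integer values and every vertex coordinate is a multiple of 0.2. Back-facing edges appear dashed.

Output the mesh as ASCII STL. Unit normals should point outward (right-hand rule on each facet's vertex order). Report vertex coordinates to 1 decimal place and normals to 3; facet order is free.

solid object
 facet normal -0.544 0.663 0.514
  outer loop
   vertex 4.4 4.8 1.2
   vertex 2.6 1.0 4.2
   vertex 5.4 5.0 2.0
  endloop
 endfacet
 facet normal -0.899 0.087 -0.429
  outer loop
   vertex 4.4 4.8 1.2
   vertex 3.4 0.4 2.4
   vertex 2.6 1.0 4.2
  endloop
 endfacet
 facet normal 0.629 -0.334 -0.702
  outer loop
   vertex 4.4 4.8 1.2
   vertex 5.4 5.0 2.0
   vertex 3.4 0.4 2.4
  endloop
 endfacet
 facet normal 0.193 -0.902 0.386
  outer loop
   vertex 4.6 1.0 3.2
   vertex 2.6 1.0 4.2
   vertex 3.4 0.4 2.4
  endloop
 endfacet
 facet normal 0.633 -0.336 -0.698
  outer loop
   vertex 4.6 1.0 3.2
   vertex 3.4 0.4 2.4
   vertex 5.4 5.0 2.0
  endloop
 endfacet
 facet normal -0.479 0.656 0.583
  outer loop
   vertex 4.0 2.2 4.0
   vertex 5.4 5.0 2.0
   vertex 2.6 1.0 4.2
  endloop
 endfacet
 facet normal 0.419 -0.349 0.838
  outer loop
   vertex 4.0 2.2 4.0
   vertex 2.6 1.0 4.2
   vertex 4.6 1.0 3.2
  endloop
 endfacet
 facet normal 0.810 0.014 0.586
  outer loop
   vertex 4.0 2.2 4.0
   vertex 4.6 1.0 3.2
   vertex 5.4 5.0 2.0
  endloop
 endfacet
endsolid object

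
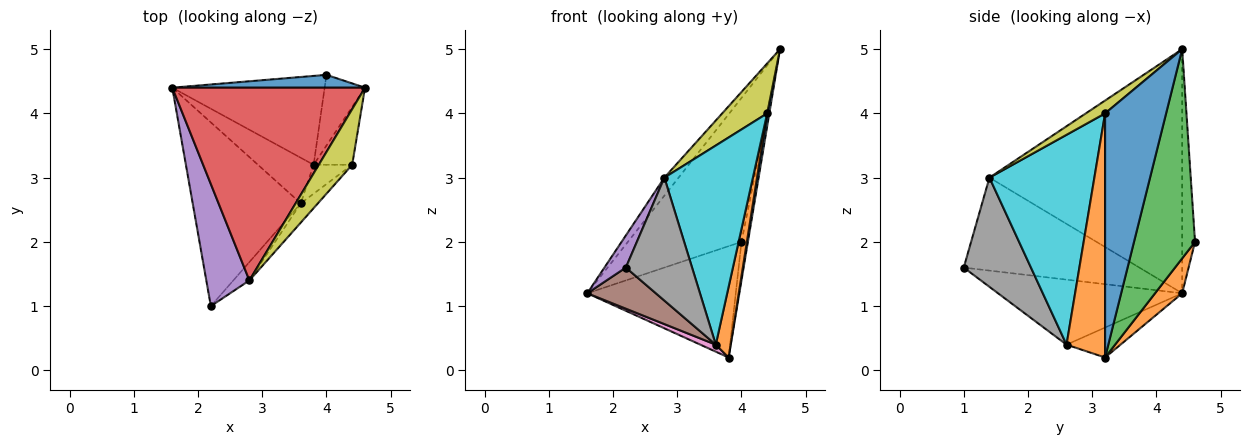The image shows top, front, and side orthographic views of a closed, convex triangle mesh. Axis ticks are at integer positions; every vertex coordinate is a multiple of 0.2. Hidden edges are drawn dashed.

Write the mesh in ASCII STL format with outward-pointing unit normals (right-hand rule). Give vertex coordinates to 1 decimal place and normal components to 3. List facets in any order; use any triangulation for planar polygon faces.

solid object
 facet normal -0.112 0.990 0.088
  outer loop
   vertex 4.0 4.6 2.0
   vertex 1.6 4.4 1.2
   vertex 4.6 4.4 5.0
  endloop
 endfacet
 facet normal 0.141 0.774 -0.618
  outer loop
   vertex 4.0 4.6 2.0
   vertex 3.8 3.2 0.2
   vertex 1.6 4.4 1.2
  endloop
 endfacet
 facet normal 0.977 0.103 -0.188
  outer loop
   vertex 4.0 4.6 2.0
   vertex 4.6 4.4 5.0
   vertex 3.8 3.2 0.2
  endloop
 endfacet
 facet normal -0.784 0.058 0.619
  outer loop
   vertex 2.8 1.4 3.0
   vertex 4.6 4.4 5.0
   vertex 1.6 4.4 1.2
  endloop
 endfacet
 facet normal -0.902 -0.110 0.418
  outer loop
   vertex 2.8 1.4 3.0
   vertex 1.6 4.4 1.2
   vertex 2.2 1.0 1.6
  endloop
 endfacet
 facet normal -0.506 -0.188 -0.842
  outer loop
   vertex 3.6 2.6 0.4
   vertex 2.2 1.0 1.6
   vertex 1.6 4.4 1.2
  endloop
 endfacet
 facet normal -0.470 -0.134 -0.873
  outer loop
   vertex 3.6 2.6 0.4
   vertex 1.6 4.4 1.2
   vertex 3.8 3.2 0.2
  endloop
 endfacet
 facet normal 0.708 -0.698 -0.104
  outer loop
   vertex 3.6 2.6 0.4
   vertex 2.8 1.4 3.0
   vertex 2.2 1.0 1.6
  endloop
 endfacet
 facet normal 0.275 -0.642 0.716
  outer loop
   vertex 4.4 3.2 4.0
   vertex 4.6 4.4 5.0
   vertex 2.8 1.4 3.0
  endloop
 endfacet
 facet normal 0.763 -0.644 -0.062
  outer loop
   vertex 4.4 3.2 4.0
   vertex 2.8 1.4 3.0
   vertex 3.6 2.6 0.4
  endloop
 endfacet
 facet normal 0.987 -0.035 -0.156
  outer loop
   vertex 4.4 3.2 4.0
   vertex 3.8 3.2 0.2
   vertex 4.6 4.4 5.0
  endloop
 endfacet
 facet normal 0.923 -0.356 -0.146
  outer loop
   vertex 4.4 3.2 4.0
   vertex 3.6 2.6 0.4
   vertex 3.8 3.2 0.2
  endloop
 endfacet
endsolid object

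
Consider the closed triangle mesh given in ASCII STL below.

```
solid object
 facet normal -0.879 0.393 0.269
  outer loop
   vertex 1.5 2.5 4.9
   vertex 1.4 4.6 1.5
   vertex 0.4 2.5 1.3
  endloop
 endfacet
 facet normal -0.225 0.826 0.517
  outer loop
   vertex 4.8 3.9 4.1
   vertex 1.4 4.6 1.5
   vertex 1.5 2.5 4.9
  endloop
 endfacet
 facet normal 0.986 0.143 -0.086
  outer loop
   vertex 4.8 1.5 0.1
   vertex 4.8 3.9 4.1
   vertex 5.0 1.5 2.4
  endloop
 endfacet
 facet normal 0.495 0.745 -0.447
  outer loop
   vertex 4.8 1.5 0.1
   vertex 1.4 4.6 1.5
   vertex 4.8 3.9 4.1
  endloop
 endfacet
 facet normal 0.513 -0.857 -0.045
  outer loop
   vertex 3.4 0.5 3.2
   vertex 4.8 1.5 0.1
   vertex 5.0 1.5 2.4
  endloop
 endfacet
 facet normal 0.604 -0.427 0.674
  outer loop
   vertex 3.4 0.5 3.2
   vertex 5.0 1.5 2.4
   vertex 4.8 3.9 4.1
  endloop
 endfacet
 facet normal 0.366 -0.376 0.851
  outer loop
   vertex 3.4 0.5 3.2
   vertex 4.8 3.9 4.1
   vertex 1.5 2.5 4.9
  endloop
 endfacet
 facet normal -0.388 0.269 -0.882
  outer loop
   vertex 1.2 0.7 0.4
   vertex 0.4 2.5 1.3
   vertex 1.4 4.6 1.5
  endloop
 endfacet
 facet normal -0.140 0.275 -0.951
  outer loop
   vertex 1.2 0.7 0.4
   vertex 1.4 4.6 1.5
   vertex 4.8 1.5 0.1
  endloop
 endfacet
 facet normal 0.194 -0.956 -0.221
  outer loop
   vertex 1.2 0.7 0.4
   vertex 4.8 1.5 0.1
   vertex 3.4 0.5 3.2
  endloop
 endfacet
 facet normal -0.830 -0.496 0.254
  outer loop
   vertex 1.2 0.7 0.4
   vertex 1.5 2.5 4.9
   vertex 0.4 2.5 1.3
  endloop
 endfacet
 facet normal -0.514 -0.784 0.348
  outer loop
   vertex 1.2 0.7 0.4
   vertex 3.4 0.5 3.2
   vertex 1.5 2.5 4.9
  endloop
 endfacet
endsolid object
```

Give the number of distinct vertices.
8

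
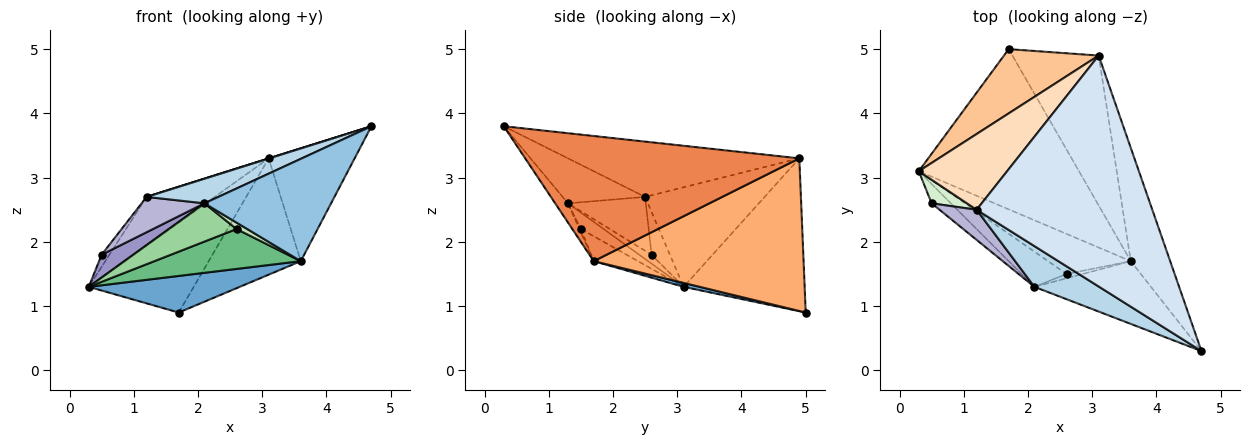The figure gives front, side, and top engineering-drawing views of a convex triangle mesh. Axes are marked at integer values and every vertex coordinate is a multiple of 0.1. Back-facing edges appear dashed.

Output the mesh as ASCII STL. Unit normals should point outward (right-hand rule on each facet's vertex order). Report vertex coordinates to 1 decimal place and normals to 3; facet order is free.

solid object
 facet normal 0.024 -0.223 -0.975
  outer loop
   vertex 3.6 1.7 1.7
   vertex 0.3 3.1 1.3
   vertex 1.7 5.0 0.9
  endloop
 endfacet
 facet normal -0.086 -0.849 -0.521
  outer loop
   vertex 2.1 1.3 2.6
   vertex 3.6 1.7 1.7
   vertex 4.7 0.3 3.8
  endloop
 endfacet
 facet normal -0.511 -0.444 0.736
  outer loop
   vertex 2.1 1.3 2.6
   vertex 4.7 0.3 3.8
   vertex 1.2 2.5 2.7
  endloop
 endfacet
 facet normal -0.300 -0.001 0.954
  outer loop
   vertex 3.1 4.9 3.3
   vertex 1.2 2.5 2.7
   vertex 4.7 0.3 3.8
  endloop
 endfacet
 facet normal 0.914 0.287 -0.288
  outer loop
   vertex 3.1 4.9 3.3
   vertex 4.7 0.3 3.8
   vertex 3.6 1.7 1.7
  endloop
 endfacet
 facet normal 0.813 0.357 -0.460
  outer loop
   vertex 3.1 4.9 3.3
   vertex 3.6 1.7 1.7
   vertex 1.7 5.0 0.9
  endloop
 endfacet
 facet normal -0.684 0.593 0.424
  outer loop
   vertex 3.1 4.9 3.3
   vertex 1.7 5.0 0.9
   vertex 0.3 3.1 1.3
  endloop
 endfacet
 facet normal -0.688 0.392 0.610
  outer loop
   vertex 3.1 4.9 3.3
   vertex 0.3 3.1 1.3
   vertex 1.2 2.5 2.7
  endloop
 endfacet
 facet normal -0.209 -0.690 -0.693
  outer loop
   vertex 2.6 1.5 2.2
   vertex 0.3 3.1 1.3
   vertex 3.6 1.7 1.7
  endloop
 endfacet
 facet normal -0.240 -0.715 -0.657
  outer loop
   vertex 2.6 1.5 2.2
   vertex 2.1 1.3 2.6
   vertex 0.3 3.1 1.3
  endloop
 endfacet
 facet normal -0.110 -0.827 -0.551
  outer loop
   vertex 2.6 1.5 2.2
   vertex 3.6 1.7 1.7
   vertex 2.1 1.3 2.6
  endloop
 endfacet
 facet normal -0.733 0.312 0.605
  outer loop
   vertex 0.5 2.6 1.8
   vertex 1.2 2.5 2.7
   vertex 0.3 3.1 1.3
  endloop
 endfacet
 facet normal -0.286 -0.732 -0.618
  outer loop
   vertex 0.5 2.6 1.8
   vertex 0.3 3.1 1.3
   vertex 2.1 1.3 2.6
  endloop
 endfacet
 facet normal -0.686 -0.554 0.472
  outer loop
   vertex 0.5 2.6 1.8
   vertex 2.1 1.3 2.6
   vertex 1.2 2.5 2.7
  endloop
 endfacet
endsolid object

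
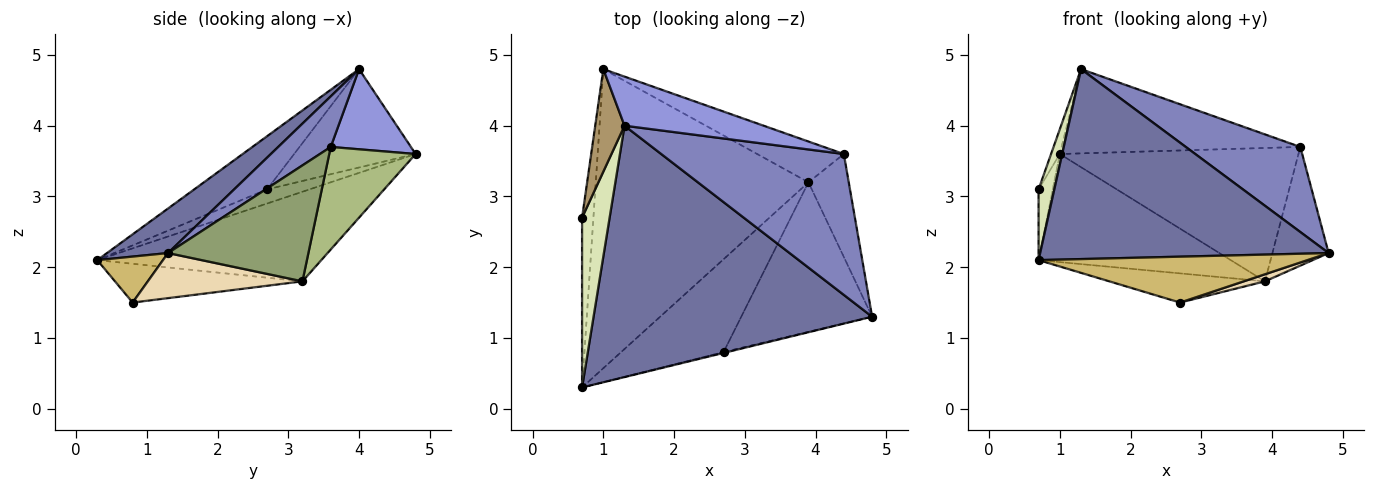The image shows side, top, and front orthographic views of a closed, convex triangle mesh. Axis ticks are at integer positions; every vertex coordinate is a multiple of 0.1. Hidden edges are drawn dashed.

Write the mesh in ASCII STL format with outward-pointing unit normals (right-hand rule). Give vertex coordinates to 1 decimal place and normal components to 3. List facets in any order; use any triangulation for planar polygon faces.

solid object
 facet normal 0.127 -0.598 0.791
  outer loop
   vertex 1.3 4.0 4.8
   vertex 0.7 0.3 2.1
   vertex 4.8 1.3 2.2
  endloop
 endfacet
 facet normal 0.231 -0.503 0.833
  outer loop
   vertex 4.4 3.6 3.7
   vertex 1.3 4.0 4.8
   vertex 4.8 1.3 2.2
  endloop
 endfacet
 facet normal 0.279 0.830 0.484
  outer loop
   vertex 4.4 3.6 3.7
   vertex 1.0 4.8 3.6
   vertex 1.3 4.0 4.8
  endloop
 endfacet
 facet normal -0.368 0.316 -0.874
  outer loop
   vertex 3.9 3.2 1.8
   vertex 0.7 0.3 2.1
   vertex 1.0 4.8 3.6
  endloop
 endfacet
 facet normal 0.883 0.354 -0.307
  outer loop
   vertex 3.9 3.2 1.8
   vertex 4.4 3.6 3.7
   vertex 4.8 1.3 2.2
  endloop
 endfacet
 facet normal 0.327 0.904 -0.276
  outer loop
   vertex 3.9 3.2 1.8
   vertex 1.0 4.8 3.6
   vertex 4.4 3.6 3.7
  endloop
 endfacet
 facet normal -0.756 0.252 -0.605
  outer loop
   vertex 0.7 2.7 3.1
   vertex 1.0 4.8 3.6
   vertex 0.7 0.3 2.1
  endloop
 endfacet
 facet normal -0.872 -0.188 0.452
  outer loop
   vertex 0.7 2.7 3.1
   vertex 0.7 0.3 2.1
   vertex 1.3 4.0 4.8
  endloop
 endfacet
 facet normal -0.956 0.069 0.285
  outer loop
   vertex 0.7 2.7 3.1
   vertex 1.3 4.0 4.8
   vertex 1.0 4.8 3.6
  endloop
 endfacet
 facet normal 0.237 -0.971 -0.018
  outer loop
   vertex 2.7 0.8 1.5
   vertex 4.8 1.3 2.2
   vertex 0.7 0.3 2.1
  endloop
 endfacet
 facet normal -0.340 0.282 -0.897
  outer loop
   vertex 2.7 0.8 1.5
   vertex 0.7 0.3 2.1
   vertex 3.9 3.2 1.8
  endloop
 endfacet
 facet normal 0.325 -0.045 -0.944
  outer loop
   vertex 2.7 0.8 1.5
   vertex 3.9 3.2 1.8
   vertex 4.8 1.3 2.2
  endloop
 endfacet
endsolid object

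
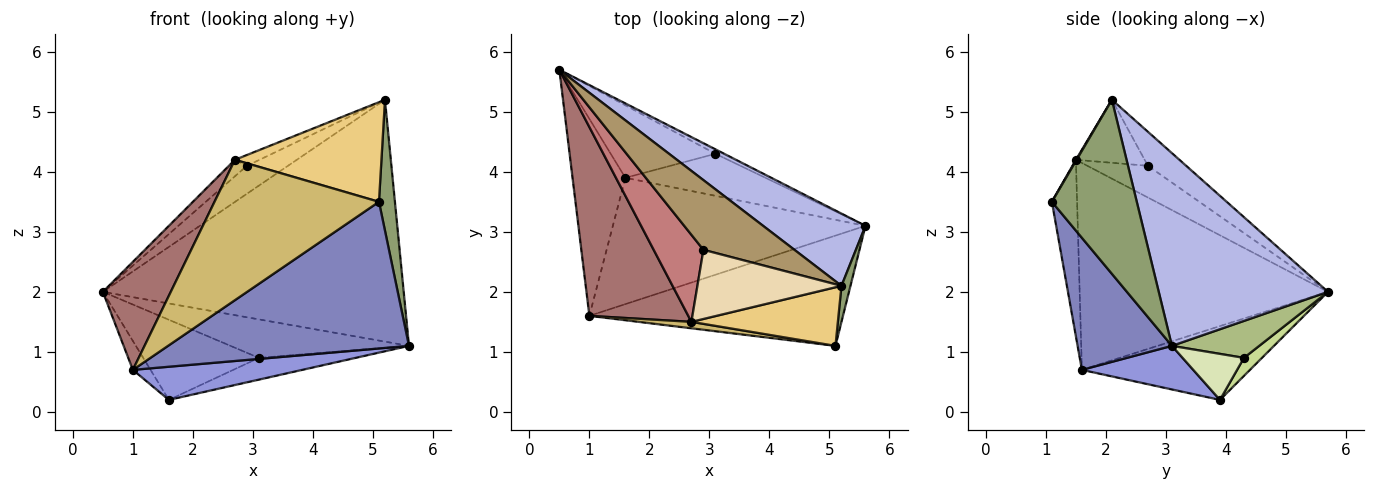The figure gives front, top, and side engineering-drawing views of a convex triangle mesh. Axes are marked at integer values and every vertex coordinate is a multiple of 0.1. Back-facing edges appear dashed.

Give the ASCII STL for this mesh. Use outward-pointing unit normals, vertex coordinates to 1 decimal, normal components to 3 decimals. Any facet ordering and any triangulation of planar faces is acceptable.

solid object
 facet normal -0.810 0.085 -0.580
  outer loop
   vertex 1.0 1.6 0.7
   vertex 0.5 5.7 2.0
   vertex 1.6 3.9 0.2
  endloop
 endfacet
 facet normal 0.299 -0.763 -0.573
  outer loop
   vertex 1.0 1.6 0.7
   vertex 5.6 3.1 1.1
   vertex 5.1 1.1 3.5
  endloop
 endfacet
 facet normal 0.165 -0.250 -0.954
  outer loop
   vertex 1.0 1.6 0.7
   vertex 1.6 3.9 0.2
   vertex 5.6 3.1 1.1
  endloop
 endfacet
 facet normal 0.474 0.843 0.252
  outer loop
   vertex 5.2 2.1 5.2
   vertex 5.6 3.1 1.1
   vertex 0.5 5.7 2.0
  endloop
 endfacet
 facet normal 0.982 -0.184 0.051
  outer loop
   vertex 5.2 2.1 5.2
   vertex 5.1 1.1 3.5
   vertex 5.6 3.1 1.1
  endloop
 endfacet
 facet normal 0.437 0.893 -0.104
  outer loop
   vertex 3.1 4.3 0.9
   vertex 0.5 5.7 2.0
   vertex 5.6 3.1 1.1
  endloop
 endfacet
 facet normal 0.115 0.737 -0.667
  outer loop
   vertex 3.1 4.3 0.9
   vertex 1.6 3.9 0.2
   vertex 0.5 5.7 2.0
  endloop
 endfacet
 facet normal 0.280 0.441 -0.852
  outer loop
   vertex 3.1 4.3 0.9
   vertex 5.6 3.1 1.1
   vertex 1.6 3.9 0.2
  endloop
 endfacet
 facet normal -0.328 0.352 0.877
  outer loop
   vertex 2.9 2.7 4.1
   vertex 5.2 2.1 5.2
   vertex 0.5 5.7 2.0
  endloop
 endfacet
 facet normal -0.151 -0.987 0.045
  outer loop
   vertex 2.7 1.5 4.2
   vertex 1.0 1.6 0.7
   vertex 5.1 1.1 3.5
  endloop
 endfacet
 facet normal 0.004 -0.862 0.507
  outer loop
   vertex 2.7 1.5 4.2
   vertex 5.1 1.1 3.5
   vertex 5.2 2.1 5.2
  endloop
 endfacet
 facet normal -0.397 0.142 0.907
  outer loop
   vertex 2.7 1.5 4.2
   vertex 5.2 2.1 5.2
   vertex 2.9 2.7 4.1
  endloop
 endfacet
 facet normal -0.876 -0.240 0.419
  outer loop
   vertex 2.7 1.5 4.2
   vertex 0.5 5.7 2.0
   vertex 1.0 1.6 0.7
  endloop
 endfacet
 facet normal -0.531 0.158 0.832
  outer loop
   vertex 2.7 1.5 4.2
   vertex 2.9 2.7 4.1
   vertex 0.5 5.7 2.0
  endloop
 endfacet
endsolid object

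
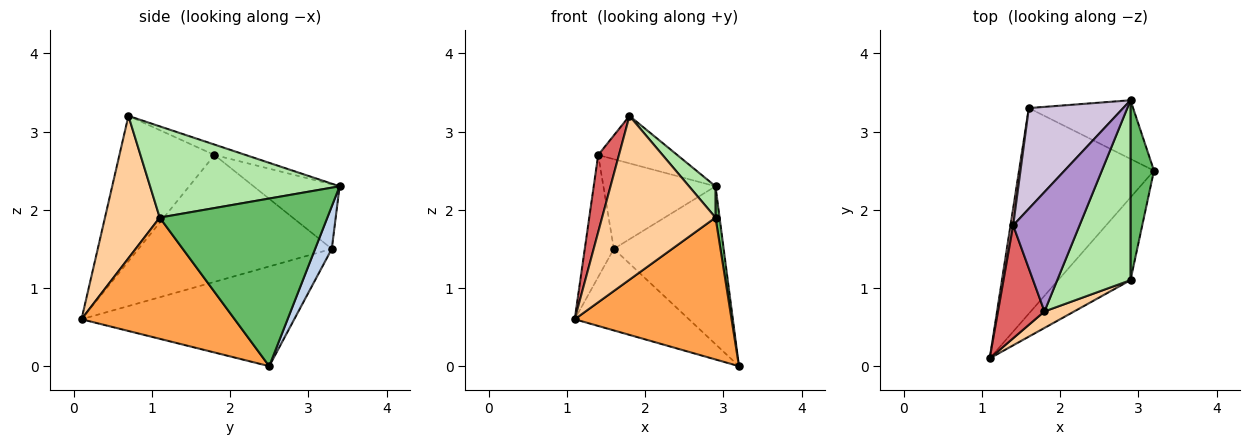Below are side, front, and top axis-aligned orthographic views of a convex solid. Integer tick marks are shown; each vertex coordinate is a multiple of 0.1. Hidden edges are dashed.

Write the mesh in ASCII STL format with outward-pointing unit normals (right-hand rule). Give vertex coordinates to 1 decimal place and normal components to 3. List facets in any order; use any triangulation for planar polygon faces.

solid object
 facet normal -0.566 0.304 -0.766
  outer loop
   vertex 1.6 3.3 1.5
   vertex 3.2 2.5 0.0
   vertex 1.1 0.1 0.6
  endloop
 endfacet
 facet normal 0.141 0.928 -0.345
  outer loop
   vertex 1.6 3.3 1.5
   vertex 2.9 3.4 2.3
   vertex 3.2 2.5 0.0
  endloop
 endfacet
 facet normal 0.645 -0.660 -0.385
  outer loop
   vertex 2.9 1.1 1.9
   vertex 1.1 0.1 0.6
   vertex 3.2 2.5 0.0
  endloop
 endfacet
 facet normal 0.433 -0.897 0.090
  outer loop
   vertex 2.9 1.1 1.9
   vertex 1.8 0.7 3.2
   vertex 1.1 0.1 0.6
  endloop
 endfacet
 facet normal 0.990 -0.024 0.139
  outer loop
   vertex 2.9 1.1 1.9
   vertex 3.2 2.5 0.0
   vertex 2.9 3.4 2.3
  endloop
 endfacet
 facet normal 0.775 -0.108 0.623
  outer loop
   vertex 2.9 1.1 1.9
   vertex 2.9 3.4 2.3
   vertex 1.8 0.7 3.2
  endloop
 endfacet
 facet normal -0.933 -0.204 0.298
  outer loop
   vertex 1.4 1.8 2.7
   vertex 1.1 0.1 0.6
   vertex 1.8 0.7 3.2
  endloop
 endfacet
 facet normal -0.989 0.149 0.021
  outer loop
   vertex 1.4 1.8 2.7
   vertex 1.6 3.3 1.5
   vertex 1.1 0.1 0.6
  endloop
 endfacet
 facet normal -0.145 0.365 0.920
  outer loop
   vertex 1.4 1.8 2.7
   vertex 1.8 0.7 3.2
   vertex 2.9 3.4 2.3
  endloop
 endfacet
 facet normal -0.455 0.593 0.665
  outer loop
   vertex 1.4 1.8 2.7
   vertex 2.9 3.4 2.3
   vertex 1.6 3.3 1.5
  endloop
 endfacet
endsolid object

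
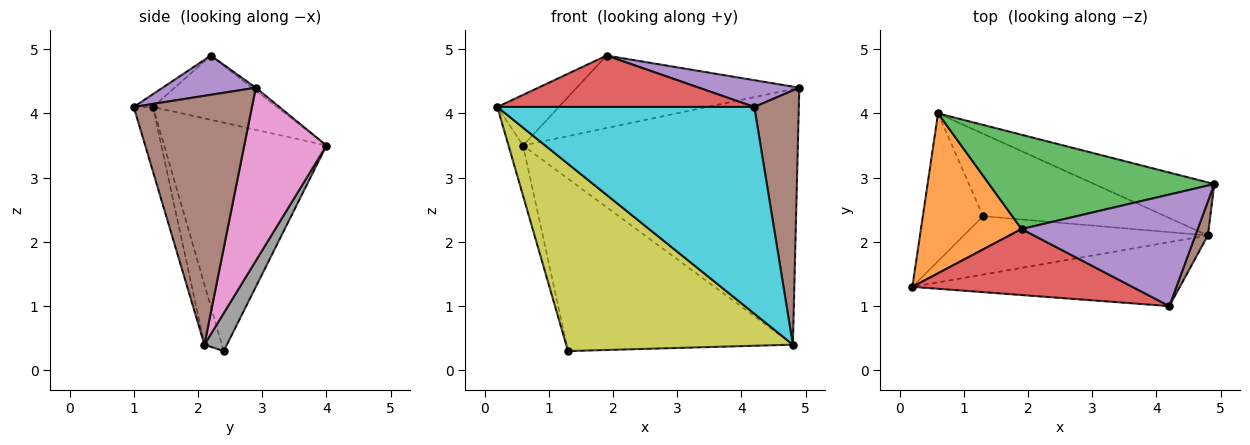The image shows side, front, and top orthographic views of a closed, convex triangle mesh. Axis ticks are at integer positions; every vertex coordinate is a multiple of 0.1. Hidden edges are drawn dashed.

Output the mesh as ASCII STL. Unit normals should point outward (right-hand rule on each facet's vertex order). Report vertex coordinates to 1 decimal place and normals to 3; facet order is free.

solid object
 facet normal -0.963 0.086 -0.254
  outer loop
   vertex 1.3 2.4 0.3
   vertex 0.2 1.3 4.1
   vertex 0.6 4.0 3.5
  endloop
 endfacet
 facet normal -0.520 0.258 0.814
  outer loop
   vertex 1.9 2.2 4.9
   vertex 0.6 4.0 3.5
   vertex 0.2 1.3 4.1
  endloop
 endfacet
 facet normal -0.010 0.609 0.793
  outer loop
   vertex 1.9 2.2 4.9
   vertex 4.9 2.9 4.4
   vertex 0.6 4.0 3.5
  endloop
 endfacet
 facet normal -0.046 -0.614 0.788
  outer loop
   vertex 1.9 2.2 4.9
   vertex 0.2 1.3 4.1
   vertex 4.2 1.0 4.1
  endloop
 endfacet
 facet normal 0.212 -0.228 0.950
  outer loop
   vertex 1.9 2.2 4.9
   vertex 4.2 1.0 4.1
   vertex 4.9 2.9 4.4
  endloop
 endfacet
 facet normal 0.935 -0.352 0.047
  outer loop
   vertex 4.8 2.1 0.4
   vertex 4.9 2.9 4.4
   vertex 4.2 1.0 4.1
  endloop
 endfacet
 facet normal 0.281 0.940 -0.195
  outer loop
   vertex 4.8 2.1 0.4
   vertex 0.6 4.0 3.5
   vertex 4.9 2.9 4.4
  endloop
 endfacet
 facet normal 0.089 0.899 -0.430
  outer loop
   vertex 4.8 2.1 0.4
   vertex 1.3 2.4 0.3
   vertex 0.6 4.0 3.5
  endloop
 endfacet
 facet normal -0.073 -0.952 -0.297
  outer loop
   vertex 4.8 2.1 0.4
   vertex 0.2 1.3 4.1
   vertex 1.3 2.4 0.3
  endloop
 endfacet
 facet normal -0.071 -0.953 -0.295
  outer loop
   vertex 4.8 2.1 0.4
   vertex 4.2 1.0 4.1
   vertex 0.2 1.3 4.1
  endloop
 endfacet
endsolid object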